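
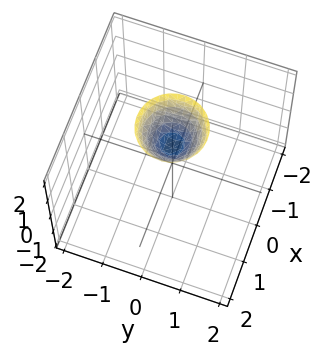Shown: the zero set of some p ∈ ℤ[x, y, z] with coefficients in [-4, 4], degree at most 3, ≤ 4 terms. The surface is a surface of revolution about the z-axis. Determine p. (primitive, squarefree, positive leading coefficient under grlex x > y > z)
3*x^2 + 3*y^2 - 2*z + 2

1. Degree: the shape is more complex than any degree-1 surface, so deg p = 2.
2. Symmetries: the z-axis is an axis of rotation, so x and y enter only as x² + y².
3. Checking where it meets the axes: a circular section at z = 2 has radius between 0 and 1; it crosses the z-axis at the gridline z = 1; it misses every integer gridline on the x-axis.
4. Assembling these constraints gives the stated polynomial.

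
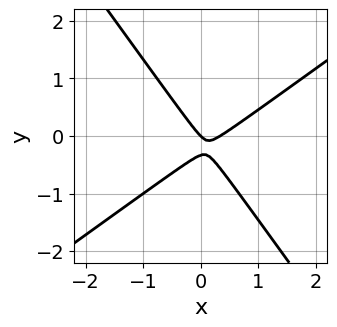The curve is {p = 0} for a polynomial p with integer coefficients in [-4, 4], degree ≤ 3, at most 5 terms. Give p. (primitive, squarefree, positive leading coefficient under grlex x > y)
3*x^2 - 2*x*y - 3*y^2 - x - y

First, deg p = 2.
Then, against the integer gridlines: one x-axis crossing is at x = 0; it meets the y-axis at y = 0 (among the integer gridlines).
Finally, assembling these constraints gives the stated polynomial.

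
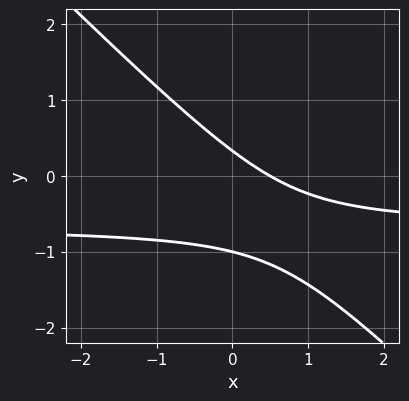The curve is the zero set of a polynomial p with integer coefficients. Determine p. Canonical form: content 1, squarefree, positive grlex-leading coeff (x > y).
First, the degree is 2 — a generic line meets the curve in up to 2 points.
Then, against the integer gridlines: it meets the y-axis at y = -1 (among the integer gridlines).
Finally, solving for integer coefficients yields p as stated.

3*x*y + 3*y^2 + 2*x + 2*y - 1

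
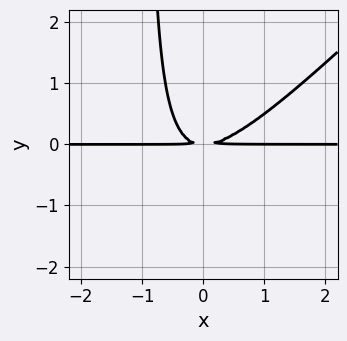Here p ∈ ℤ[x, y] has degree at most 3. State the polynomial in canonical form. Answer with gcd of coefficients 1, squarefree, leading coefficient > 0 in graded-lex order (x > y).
x^2*y - x*y^2 - y^2

First, the degree is 3 — a generic line meets the curve in up to 3 points.
Then, from the axis intercepts and sections: every point of the x-axis in the box is on the curve.
Finally, together with the visible shape, these determine p as stated.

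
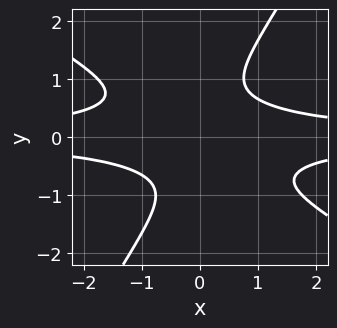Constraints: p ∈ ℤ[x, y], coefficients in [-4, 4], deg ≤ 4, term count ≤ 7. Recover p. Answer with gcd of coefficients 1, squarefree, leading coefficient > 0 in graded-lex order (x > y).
3*x^2*y^2 + 3*x*y^3 - 3*y^4 + y^2 - 2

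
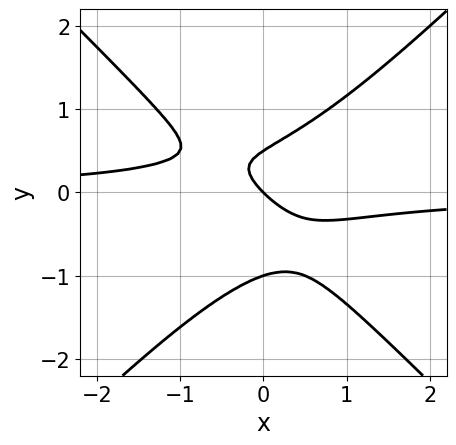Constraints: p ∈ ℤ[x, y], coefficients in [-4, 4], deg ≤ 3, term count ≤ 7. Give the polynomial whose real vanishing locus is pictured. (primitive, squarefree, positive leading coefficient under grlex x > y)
2*x^2*y - 2*y^3 - y^2 + x + y

1. Degree: no degree-2 curve has this shape, so deg p = 3.
2. From the axis intercepts and sections: it meets the x-axis at x = 0 (among the integer gridlines); the y-axis gridline crossings are at y ∈ {-1, 0}.
3. Assembling these constraints gives the stated polynomial.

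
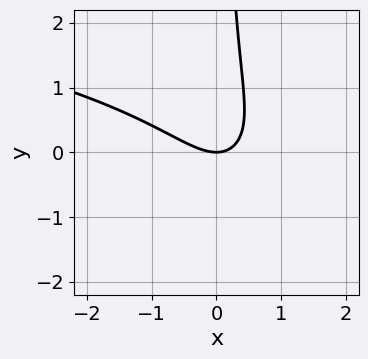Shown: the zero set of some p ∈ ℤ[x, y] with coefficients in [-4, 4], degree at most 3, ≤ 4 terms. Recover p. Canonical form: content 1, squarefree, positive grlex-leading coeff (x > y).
Degree: a generic line meets the curve in up to 3 points, so deg p = 3.
From the axis intercepts and sections: it meets the y-axis at y = 0 (among the integer gridlines); it crosses the x-axis at the gridline x = 0.
Solving for integer coefficients yields p as stated.

x*y^2 + x^2 + x*y - y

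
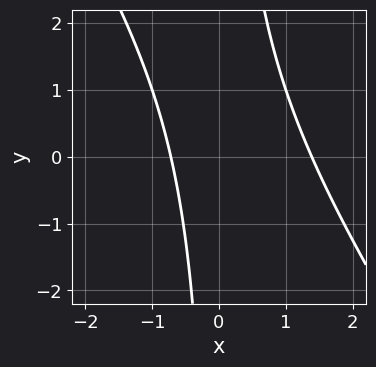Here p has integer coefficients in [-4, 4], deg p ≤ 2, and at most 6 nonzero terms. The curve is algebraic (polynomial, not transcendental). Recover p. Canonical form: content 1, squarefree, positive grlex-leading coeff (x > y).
3*x^2 + 2*x*y - 2*x - 3

First, degree: a generic line meets the curve in up to 2 points, so deg p = 2.
Next, checking where it meets the axes: the curve avoids every integer y-axis point in the box.
Finally, putting this together gives p.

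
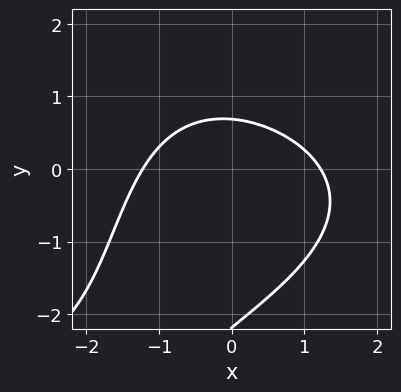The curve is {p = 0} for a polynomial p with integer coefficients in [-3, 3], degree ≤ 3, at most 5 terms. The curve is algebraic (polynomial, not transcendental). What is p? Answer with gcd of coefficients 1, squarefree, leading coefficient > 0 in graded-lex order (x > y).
1. deg p = 3.
2. Matching integer coefficients to the picture gives p.

x*y^2 + 2*x^2 + 2*y^2 + 3*y - 3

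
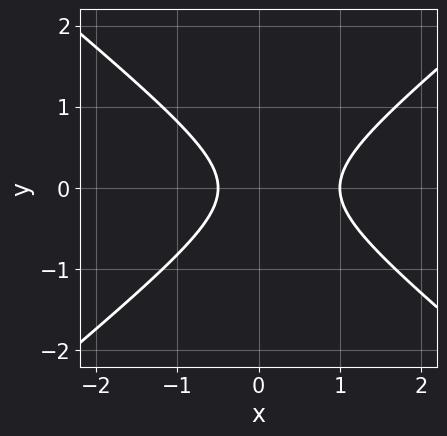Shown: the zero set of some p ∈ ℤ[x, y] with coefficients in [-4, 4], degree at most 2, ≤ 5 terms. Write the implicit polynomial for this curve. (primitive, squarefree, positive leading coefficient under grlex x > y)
2*x^2 - 3*y^2 - x - 1

First, deg p = 2. The shape is more complex than any degree-1 curve.
Then, symmetries: mirror symmetry y ↦ −y ⇒ only even powers of y.
Next, checking where it meets the axes: it crosses the x-axis at the gridline x = 1; it misses every integer gridline on the y-axis.
Finally, assembling these constraints gives the stated polynomial.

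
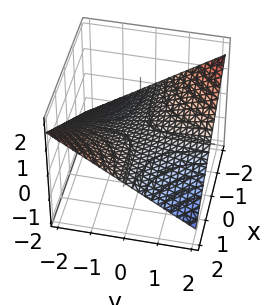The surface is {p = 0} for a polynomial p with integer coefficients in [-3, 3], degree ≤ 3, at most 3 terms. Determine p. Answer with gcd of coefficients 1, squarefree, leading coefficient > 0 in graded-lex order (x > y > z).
x*y + 3*z

The degree is 2 — a saddle surface; a quadric.
From the visible intercepts: the visible x-axis segment lies entirely on the surface; the visible y-axis segment lies entirely on the surface; it meets the z-axis at z = 0 (among the integer gridlines).
Solving for integer coefficients yields p as stated.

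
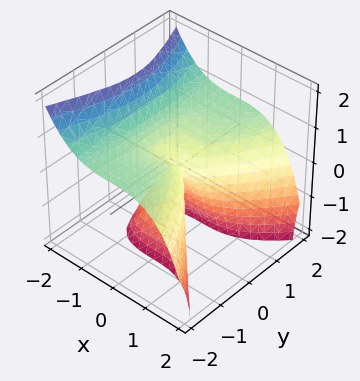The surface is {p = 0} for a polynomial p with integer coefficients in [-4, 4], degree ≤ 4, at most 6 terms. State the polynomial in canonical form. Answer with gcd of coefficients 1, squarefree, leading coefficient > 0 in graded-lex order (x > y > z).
2*x^3 + 2*y^2*z - 2*y^2 + z^2

First, deg p = 3. The shape is more complex than any degree-2 surface.
Next, observable constraints: one z-axis crossing is at z = 0; it crosses the y-axis at the gridline y = 0.
Finally, matching integer coefficients to the picture gives p.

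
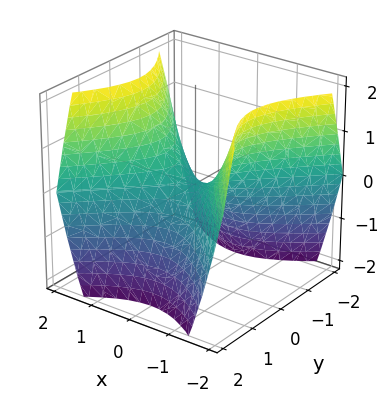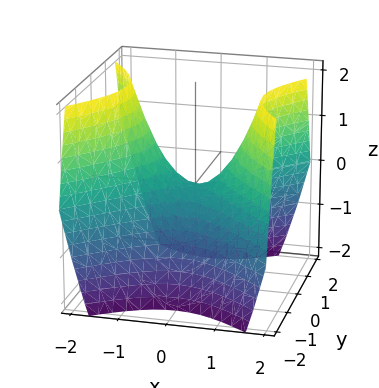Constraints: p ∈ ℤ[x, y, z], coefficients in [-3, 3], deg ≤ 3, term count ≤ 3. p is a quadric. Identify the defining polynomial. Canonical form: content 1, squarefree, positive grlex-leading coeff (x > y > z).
x^2 - y^2 - z

1. Degree: a hyperbolic paraboloid; a quadric, so deg p = 2.
2. Symmetries: mirror symmetry x ↦ −x ⇒ only even powers of x; the y ↦ −y reflection is a symmetry, so y appears only in even powers.
3. From the axis intercepts and sections: it crosses the y-axis at the gridline y = 0; it meets the x-axis at x = 0 (among the integer gridlines).
4. These observations pin down the coefficients.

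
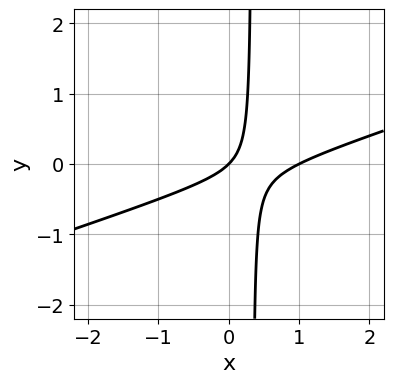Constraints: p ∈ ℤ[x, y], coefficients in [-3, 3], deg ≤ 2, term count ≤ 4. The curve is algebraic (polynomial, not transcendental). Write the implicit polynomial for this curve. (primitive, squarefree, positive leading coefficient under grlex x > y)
1. deg p = 2.
2. From the axis intercepts and sections: the x-axis gridline crossings are at x ∈ {0, 1}; it crosses the y-axis at the gridline y = 0.
3. Fitting integer coefficients to these (and the overall shape) gives p.

x^2 - 3*x*y - x + y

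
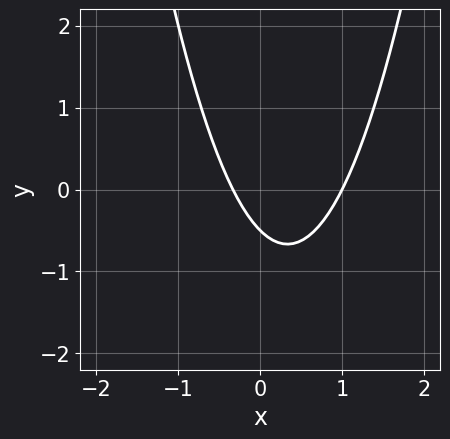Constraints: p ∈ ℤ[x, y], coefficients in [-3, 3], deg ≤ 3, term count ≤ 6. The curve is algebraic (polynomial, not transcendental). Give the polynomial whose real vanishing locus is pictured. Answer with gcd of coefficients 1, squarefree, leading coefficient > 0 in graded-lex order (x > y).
First, degree: the shape is more complex than any degree-1 curve, so deg p = 2.
Next, against the integer gridlines: it meets the x-axis at x = 1 (among the integer gridlines).
Finally, these observations pin down the coefficients.

3*x^2 - 2*x - 2*y - 1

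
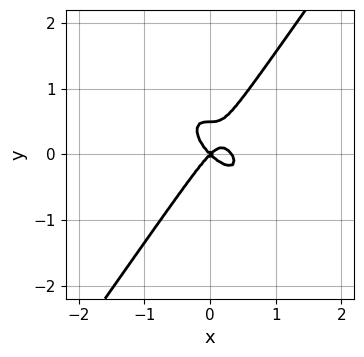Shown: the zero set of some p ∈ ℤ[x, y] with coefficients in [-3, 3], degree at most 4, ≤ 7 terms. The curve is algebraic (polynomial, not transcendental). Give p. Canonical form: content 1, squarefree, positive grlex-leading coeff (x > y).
3*x^3 + 2*x^2*y - 2*y^3 - x^2 + y^2

1. deg p = 3. A generic line meets the curve in up to 3 points.
2. From the axis intercepts and sections: it crosses the y-axis at the gridline y = 0; it crosses the x-axis at the gridline x = 0.
3. Assembling these constraints gives the stated polynomial.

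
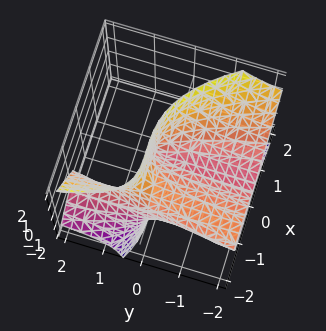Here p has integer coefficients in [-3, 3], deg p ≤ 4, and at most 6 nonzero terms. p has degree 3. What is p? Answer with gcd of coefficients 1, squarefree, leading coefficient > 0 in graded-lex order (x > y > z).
2*x^3 + 2*x*y*z + 3*y*z^2 + 3*x^2 - z^2

1. The degree is 3 — no degree-2 surface has this shape.
2. From the axis intercepts and sections: it crosses the x-axis at the gridline x = 0; it meets the z-axis at z = 0 (among the integer gridlines); the visible y-axis segment lies entirely on the surface.
3. Matching integer coefficients to the picture gives p.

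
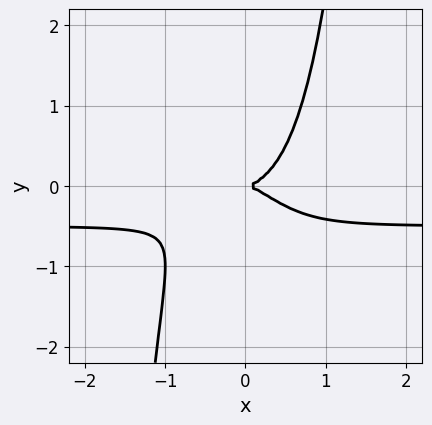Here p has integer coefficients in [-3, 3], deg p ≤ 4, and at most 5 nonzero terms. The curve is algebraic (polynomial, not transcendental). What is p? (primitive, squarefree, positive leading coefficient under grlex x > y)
2*x^3*y + x^3 - y^2

1. deg p = 4. The shape is more complex than any degree-3 curve.
2. Against the integer gridlines: one y-axis crossing is at y = 0; it crosses the x-axis at the gridline x = 0.
3. Putting this together gives p.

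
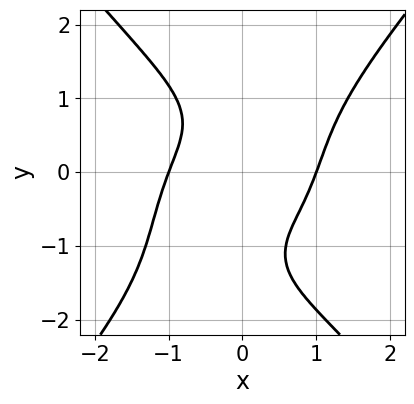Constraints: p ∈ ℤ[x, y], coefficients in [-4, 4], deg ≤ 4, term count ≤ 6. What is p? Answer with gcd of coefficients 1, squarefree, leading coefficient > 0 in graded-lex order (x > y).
2*x^4 - y^4 - y^3 - 3*x*y - 2

deg p = 4. A generic line meets the curve in up to 4 points.
Reading off the gridlines: the curve avoids every integer y-axis point in the box; the x-axis gridline crossings are at x ∈ {-1, 1}.
Matching integer coefficients to the picture gives p.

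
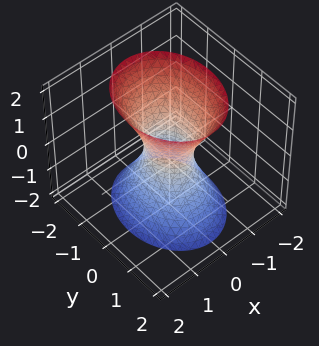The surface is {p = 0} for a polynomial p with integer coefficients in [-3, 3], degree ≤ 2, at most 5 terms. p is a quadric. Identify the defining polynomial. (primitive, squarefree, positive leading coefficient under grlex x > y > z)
(a) deg p = 2.
(b) Symmetries: it's symmetric under z → −z, forcing even powers of z; it's symmetric under x → −x, forcing even powers of x; the y ↦ −y reflection is a symmetry, so y appears only in even powers.
(c) Reading off the gridlines: it misses every integer gridline on the z-axis.
(d) Assembling these constraints gives the stated polynomial.

3*x^2 + 2*y^2 - z^2 - 1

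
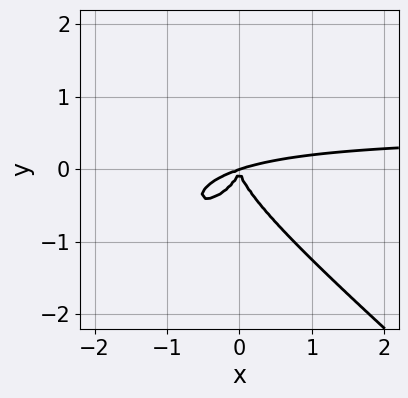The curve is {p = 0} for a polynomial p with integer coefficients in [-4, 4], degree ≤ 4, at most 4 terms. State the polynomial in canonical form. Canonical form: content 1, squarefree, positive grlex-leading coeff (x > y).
2*x^3*y + 3*y^4 - x^3 + 3*x^2*y

Degree: the shape is more complex than any degree-3 curve, so deg p = 4.
Checking where it meets the axes: it crosses the x-axis at the gridline x = 0; it meets the y-axis at y = 0 (among the integer gridlines).
These observations pin down the coefficients.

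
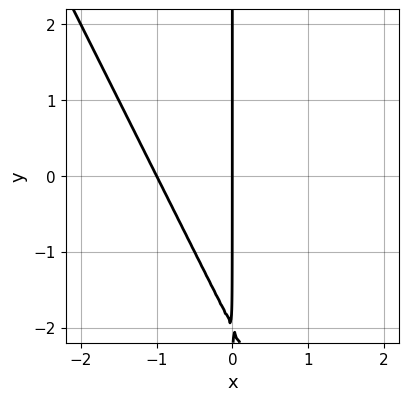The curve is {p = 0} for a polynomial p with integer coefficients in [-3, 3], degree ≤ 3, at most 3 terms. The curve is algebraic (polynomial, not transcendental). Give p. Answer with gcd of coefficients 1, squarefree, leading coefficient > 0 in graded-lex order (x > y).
2*x^2 + x*y + 2*x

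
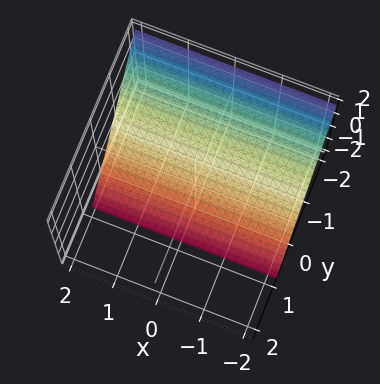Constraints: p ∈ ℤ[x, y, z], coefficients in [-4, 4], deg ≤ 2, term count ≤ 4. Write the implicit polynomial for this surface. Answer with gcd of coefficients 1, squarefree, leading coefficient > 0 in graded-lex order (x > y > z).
3*y + 2*z + 2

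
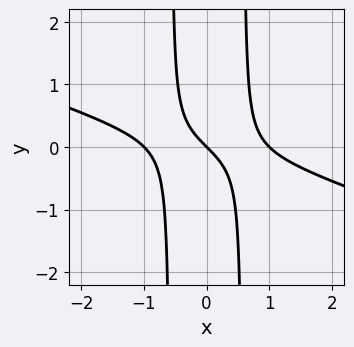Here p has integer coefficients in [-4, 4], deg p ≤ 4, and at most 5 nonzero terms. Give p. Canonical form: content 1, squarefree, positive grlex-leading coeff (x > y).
1. deg p = 3. The shape is more complex than any degree-2 curve.
2. From the axis intercepts and sections: the x-axis gridline crossings are at x ∈ {-1, 0, 1}; one y-axis crossing is at y = 0.
3. The integer polynomial consistent with all of this is the stated p.

x^3 + 3*x^2*y - x - y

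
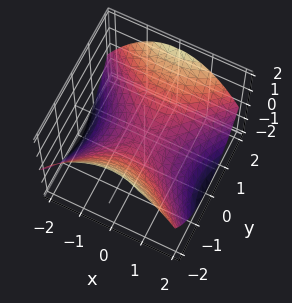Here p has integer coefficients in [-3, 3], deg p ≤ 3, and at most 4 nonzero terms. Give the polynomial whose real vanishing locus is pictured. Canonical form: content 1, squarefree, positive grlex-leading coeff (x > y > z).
x^2 - y^2 + 2*z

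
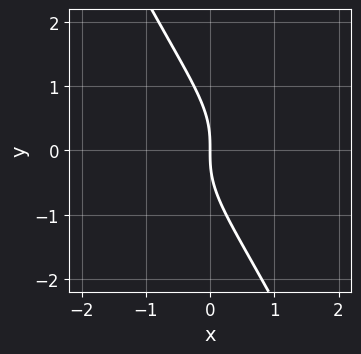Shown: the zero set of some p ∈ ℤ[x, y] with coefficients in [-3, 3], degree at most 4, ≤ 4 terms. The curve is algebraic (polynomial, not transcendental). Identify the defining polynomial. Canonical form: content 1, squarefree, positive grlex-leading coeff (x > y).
Degree: no degree-2 curve has this shape, so deg p = 3.
Against the integer gridlines: it meets the y-axis at y = 0 (among the integer gridlines); it crosses the x-axis at the gridline x = 0.
Assembling these constraints gives the stated polynomial.

2*x*y^2 + y^3 + 2*x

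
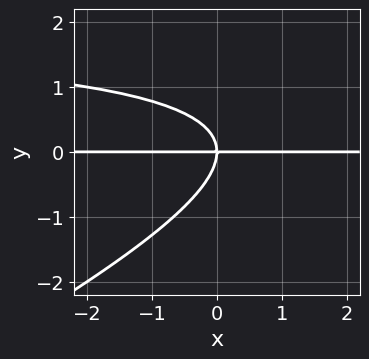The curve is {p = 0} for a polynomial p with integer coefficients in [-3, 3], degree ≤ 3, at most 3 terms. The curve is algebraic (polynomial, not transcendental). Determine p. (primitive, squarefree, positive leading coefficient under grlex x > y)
x*y^2 - 2*y^3 - 2*x*y

(a) Degree: the shape is more complex than any degree-2 curve, so deg p = 3.
(b) From the axis intercepts and sections: it crosses the y-axis at the gridline y = 0; every point of the x-axis in the box is on the curve.
(c) Assembling these constraints gives the stated polynomial.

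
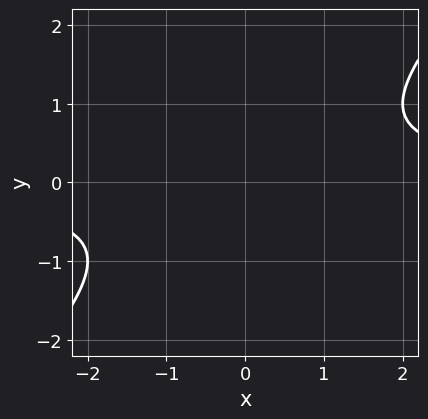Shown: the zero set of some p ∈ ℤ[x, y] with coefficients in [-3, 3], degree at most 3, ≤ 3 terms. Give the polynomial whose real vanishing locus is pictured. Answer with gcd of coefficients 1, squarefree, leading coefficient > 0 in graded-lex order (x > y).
The degree is 2 — no degree-1 curve has this shape.
Against the integer gridlines: the curve avoids every integer x-axis point in the box; the curve avoids every integer y-axis point in the box.
Putting this together gives p.

x*y - y^2 - 1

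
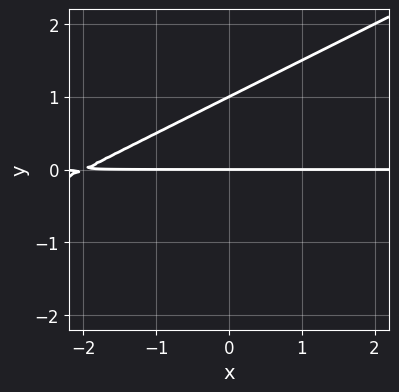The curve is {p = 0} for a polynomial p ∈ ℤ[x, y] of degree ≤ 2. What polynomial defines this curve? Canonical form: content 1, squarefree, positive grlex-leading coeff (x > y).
First, the degree is 2 — no degree-1 curve has this shape.
Then, checking where it meets the axes: the visible x-axis segment lies entirely on the curve; the y-axis gridline crossings are at y ∈ {0, 1}.
Finally, fitting integer coefficients to these (and the overall shape) gives p.

x*y - 2*y^2 + 2*y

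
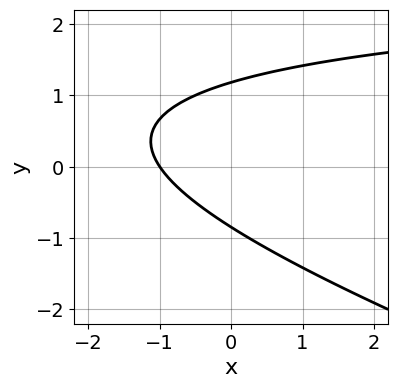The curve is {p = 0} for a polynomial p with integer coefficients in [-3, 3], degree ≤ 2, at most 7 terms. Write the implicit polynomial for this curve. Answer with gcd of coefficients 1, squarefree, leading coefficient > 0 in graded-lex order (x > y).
(a) deg p = 2. A generic line meets the curve in up to 2 points.
(b) Reading off the gridlines: it crosses the x-axis at the gridline x = -1.
(c) Solving for integer coefficients yields p as stated.

x*y + 3*y^2 - 3*x - y - 3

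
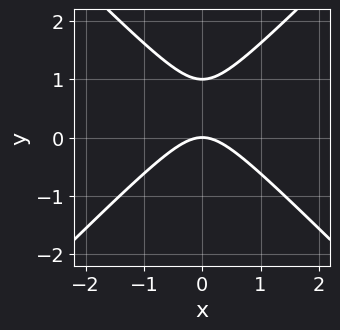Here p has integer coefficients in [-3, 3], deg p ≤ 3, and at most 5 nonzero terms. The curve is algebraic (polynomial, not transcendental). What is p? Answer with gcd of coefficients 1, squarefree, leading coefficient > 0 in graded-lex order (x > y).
x^2 - y^2 + y

(a) deg p = 2. A generic line meets the curve in up to 2 points.
(b) Symmetries: the x ↦ −x reflection is a symmetry, so x appears only in even powers.
(c) Reading off the gridlines: one x-axis crossing is at x = 0; the y-axis gridline crossings are at y ∈ {0, 1}.
(d) Solving for integer coefficients yields p as stated.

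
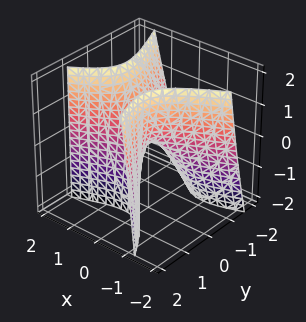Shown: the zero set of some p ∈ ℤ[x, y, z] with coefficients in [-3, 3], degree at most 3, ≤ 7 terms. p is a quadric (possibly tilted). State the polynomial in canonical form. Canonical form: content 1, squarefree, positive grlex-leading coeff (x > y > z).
2*x^2 - 3*x*y - 2*y^2 + y*z - z

deg p = 2.
Against the integer gridlines: it crosses the y-axis at the gridline y = 0; it meets the x-axis at x = 0 (among the integer gridlines); it meets the z-axis at z = 0 (among the integer gridlines).
Matching integer coefficients to the picture gives p.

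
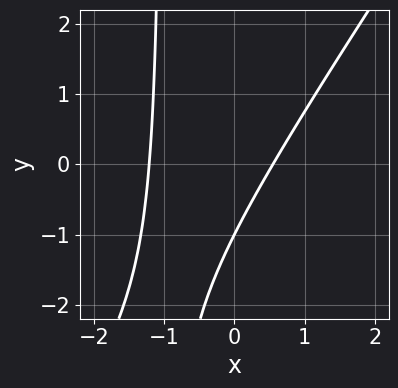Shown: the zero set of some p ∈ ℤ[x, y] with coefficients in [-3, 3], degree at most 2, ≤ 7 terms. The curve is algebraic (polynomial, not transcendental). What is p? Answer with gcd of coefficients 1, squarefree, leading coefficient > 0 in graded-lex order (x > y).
1. deg p = 2. A generic line meets the curve in up to 2 points.
2. From the visible intercepts: it meets the y-axis at y = -1 (among the integer gridlines).
3. Matching integer coefficients to the picture gives p.

3*x^2 - 2*x*y + 2*x - 2*y - 2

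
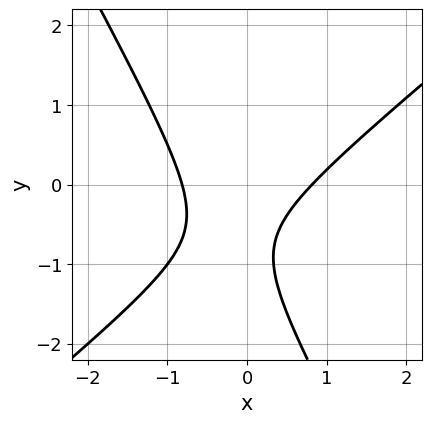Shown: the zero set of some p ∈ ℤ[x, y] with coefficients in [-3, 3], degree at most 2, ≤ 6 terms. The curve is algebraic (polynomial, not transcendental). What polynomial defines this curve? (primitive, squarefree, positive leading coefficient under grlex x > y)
3*x^2 - 2*x*y - 2*y^2 - 3*y - 2

The degree is 2 — the shape is more complex than any degree-1 curve.
Reading off the gridlines: it misses every integer gridline on the y-axis.
Fitting integer coefficients to these (and the overall shape) gives p.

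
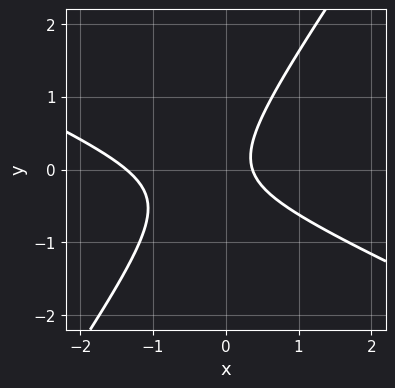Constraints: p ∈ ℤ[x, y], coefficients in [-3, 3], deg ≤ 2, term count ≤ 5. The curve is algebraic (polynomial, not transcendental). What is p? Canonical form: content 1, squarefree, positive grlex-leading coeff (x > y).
2*x^2 + 3*x*y - 3*y^2 + 2*x - 1

(a) Degree: the shape is more complex than any degree-1 curve, so deg p = 2.
(b) Against the integer gridlines: it misses every integer gridline on the y-axis.
(c) Assembling these constraints gives the stated polynomial.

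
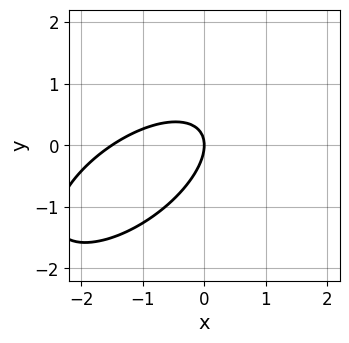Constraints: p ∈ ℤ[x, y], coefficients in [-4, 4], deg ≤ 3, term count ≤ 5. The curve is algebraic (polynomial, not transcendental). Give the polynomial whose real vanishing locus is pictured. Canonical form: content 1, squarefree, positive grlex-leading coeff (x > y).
2*x^2 - 3*x*y + 3*y^2 + 3*x

First, deg p = 2. A generic line meets the curve in up to 2 points.
Next, observable constraints: it meets the y-axis at y = 0 (among the integer gridlines); it meets the x-axis at x = 0 (among the integer gridlines).
Finally, fitting integer coefficients to these (and the overall shape) gives p.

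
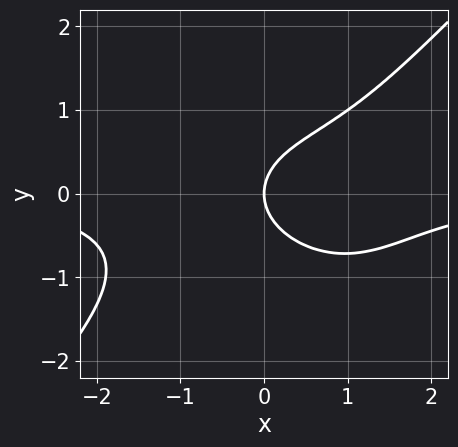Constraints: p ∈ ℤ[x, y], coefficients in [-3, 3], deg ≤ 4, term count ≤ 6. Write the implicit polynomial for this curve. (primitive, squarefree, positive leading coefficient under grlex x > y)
x^3*y - y^4 - 2*y^2 + 2*x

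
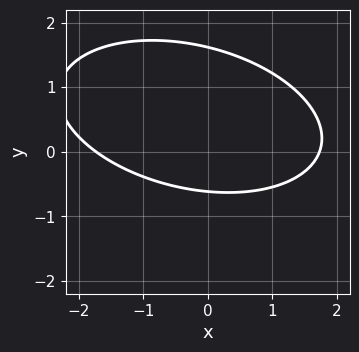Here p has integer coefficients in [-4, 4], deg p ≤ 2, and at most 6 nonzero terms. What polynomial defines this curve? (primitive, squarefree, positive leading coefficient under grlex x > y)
x^2 + x*y + 3*y^2 - 3*y - 3

(a) deg p = 2.
(b) The integer polynomial consistent with all of this is the stated p.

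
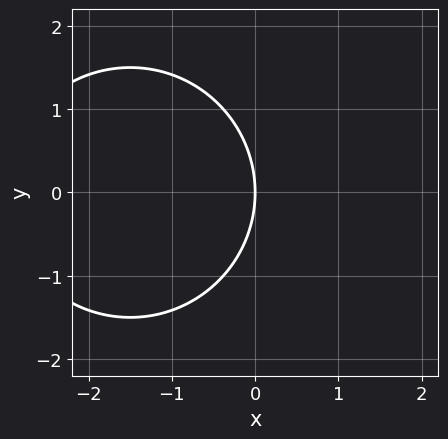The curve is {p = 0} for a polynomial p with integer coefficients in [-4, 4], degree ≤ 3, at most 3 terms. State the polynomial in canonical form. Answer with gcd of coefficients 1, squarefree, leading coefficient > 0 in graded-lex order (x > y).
x^2 + y^2 + 3*x

(a) Degree: no degree-1 curve has this shape, so deg p = 2.
(b) Symmetries: it's symmetric under y → −y, forcing even powers of y.
(c) From the axis intercepts and sections: one x-axis crossing is at x = 0; it meets the y-axis at y = 0 (among the integer gridlines).
(d) The integer polynomial consistent with all of this is the stated p.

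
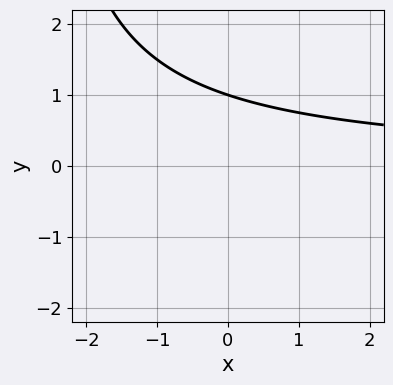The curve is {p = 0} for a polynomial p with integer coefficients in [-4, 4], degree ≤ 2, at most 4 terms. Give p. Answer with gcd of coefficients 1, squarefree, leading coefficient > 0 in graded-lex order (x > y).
deg p = 2. No degree-1 curve has this shape.
From the axis intercepts and sections: the curve avoids every integer x-axis point in the box; it crosses the y-axis at the gridline y = 1.
Putting this together gives p.

x*y + 3*y - 3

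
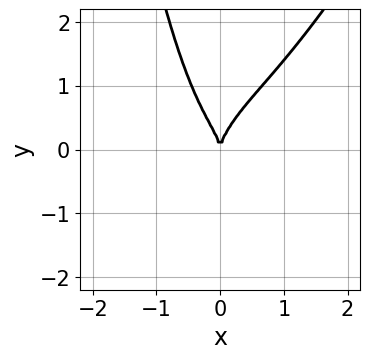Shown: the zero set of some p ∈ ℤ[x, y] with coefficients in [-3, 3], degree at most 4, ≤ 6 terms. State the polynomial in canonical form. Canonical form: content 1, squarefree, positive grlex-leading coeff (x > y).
1. Degree: a generic line meets the curve in up to 4 points, so deg p = 4.
2. Observable constraints: it meets the x-axis at x = 0 (among the integer gridlines); it crosses the y-axis at the gridline y = 0.
3. Assembling these constraints gives the stated polynomial.

3*x^4 - 3*x^3*y + x^2*y^2 - y^3 + 2*x^2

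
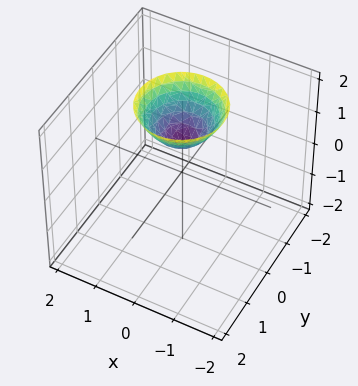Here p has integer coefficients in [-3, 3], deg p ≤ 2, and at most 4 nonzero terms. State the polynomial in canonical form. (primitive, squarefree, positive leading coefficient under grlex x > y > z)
(a) Degree: the shape is more complex than any degree-1 surface, so deg p = 2.
(b) Symmetries: the surface is invariant under rotation about z: p = q(x² + y², z).
(c) From the axis intercepts and sections: a circular section at z = 2 has radius exactly 1; no y-intercept at any integer in the box.
(d) These observations pin down the coefficients. Check: (0, 0, 1) on the z-axis lies on the surface, and p(0, 0, 1) = 0. ✓

x^2 + y^2 - z + 1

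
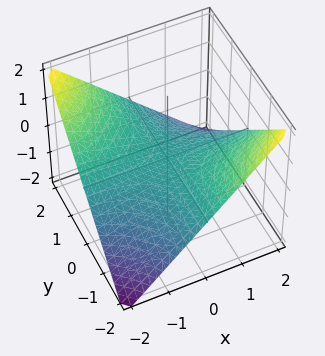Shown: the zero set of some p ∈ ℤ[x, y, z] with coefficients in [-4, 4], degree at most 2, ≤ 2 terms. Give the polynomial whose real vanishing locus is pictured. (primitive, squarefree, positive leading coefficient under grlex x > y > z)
x*y + 2*z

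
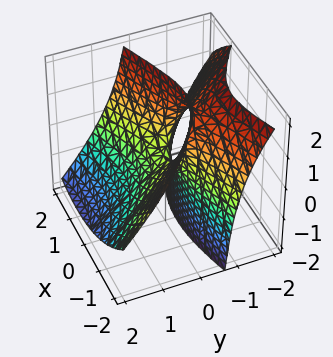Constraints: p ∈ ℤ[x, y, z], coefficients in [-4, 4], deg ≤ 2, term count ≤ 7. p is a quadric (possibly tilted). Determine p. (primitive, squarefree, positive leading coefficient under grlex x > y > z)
x^2 - x*y - 3*y^2 - 3*y*z - z

First, deg p = 2.
Then, observable constraints: it crosses the y-axis at the gridline y = 0; it crosses the z-axis at the gridline z = 0; it crosses the x-axis at the gridline x = 0.
Finally, assembling these constraints gives the stated polynomial.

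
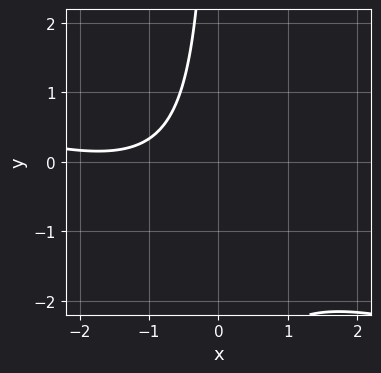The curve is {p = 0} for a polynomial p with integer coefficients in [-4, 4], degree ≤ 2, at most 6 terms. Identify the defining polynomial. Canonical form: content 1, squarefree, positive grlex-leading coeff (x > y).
x^2 + 3*x*y + 3*x + 3

1. deg p = 2. The shape is more complex than any degree-1 curve.
2. From the visible intercepts: no x-intercept at any integer in the box; it misses every integer gridline on the y-axis.
3. Together with the visible shape, these determine p as stated.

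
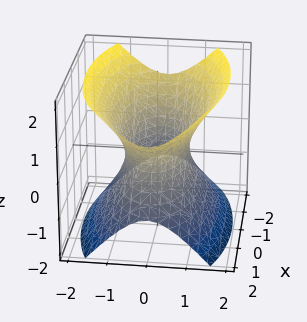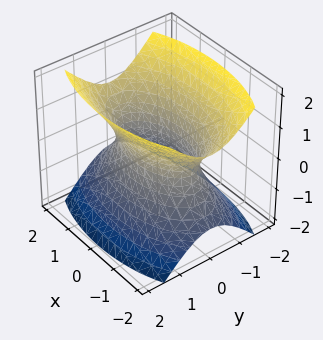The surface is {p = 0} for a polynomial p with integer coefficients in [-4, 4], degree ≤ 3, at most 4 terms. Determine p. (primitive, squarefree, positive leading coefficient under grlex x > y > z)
(a) The degree is 2 — one connected sheet with a waist; a quadric.
(b) Symmetries: the x ↦ −x reflection is a symmetry, so x appears only in even powers; it's symmetric under z → −z, forcing even powers of z; the y ↦ −y reflection is a symmetry, so y appears only in even powers.
(c) Against the integer gridlines: the surface avoids every integer z-axis point in the box.
(d) The integer polynomial consistent with all of this is the stated p.

x^2 + 3*y^2 - 2*z^2 - 2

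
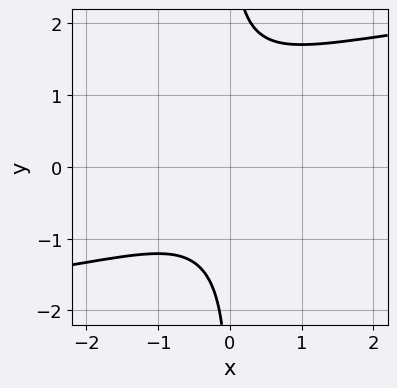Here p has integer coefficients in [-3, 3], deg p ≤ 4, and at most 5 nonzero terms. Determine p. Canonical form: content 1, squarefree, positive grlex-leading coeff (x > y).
First, the degree is 4 — no degree-3 curve has this shape.
Next, reading off the gridlines: the curve avoids every integer x-axis point in the box; no y-intercept at any integer in the box.
Finally, these observations pin down the coefficients.

2*x*y^3 - x*y^2 - 3*x^2 - x - 3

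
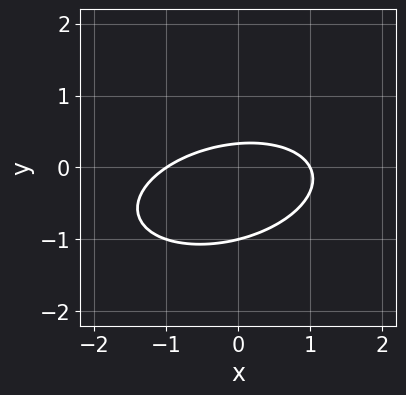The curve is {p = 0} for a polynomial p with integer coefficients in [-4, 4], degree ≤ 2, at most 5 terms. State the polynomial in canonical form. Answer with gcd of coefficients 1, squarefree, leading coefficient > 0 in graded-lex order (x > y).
x^2 - x*y + 3*y^2 + 2*y - 1

1. deg p = 2.
2. Reading off the gridlines: it meets the y-axis at y = -1 (among the integer gridlines); among the integer gridlines, it crosses the x-axis at x ∈ {-1, 1}.
3. Putting this together gives p.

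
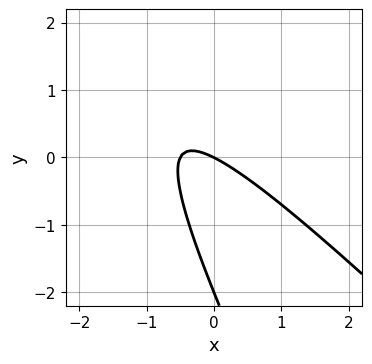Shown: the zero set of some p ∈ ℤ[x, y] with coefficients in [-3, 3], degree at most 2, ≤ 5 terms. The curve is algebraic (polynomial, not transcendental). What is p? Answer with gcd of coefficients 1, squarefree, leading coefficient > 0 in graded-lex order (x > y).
1. The degree is 2 — no degree-1 curve has this shape.
2. From the axis intercepts and sections: it meets the x-axis at x = 0 (among the integer gridlines); the y-axis gridline crossings are at y ∈ {-2, 0}.
3. Assembling these constraints gives the stated polynomial.

2*x^2 + 3*x*y + y^2 + x + 2*y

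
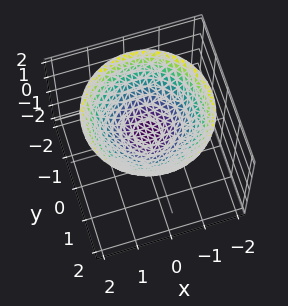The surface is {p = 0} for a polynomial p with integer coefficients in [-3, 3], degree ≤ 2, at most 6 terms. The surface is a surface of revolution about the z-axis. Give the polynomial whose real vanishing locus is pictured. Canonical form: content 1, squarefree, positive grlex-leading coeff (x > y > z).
1. The degree is 2 — no degree-1 surface has this shape.
2. Symmetry: the z-axis is an axis of rotation, so x and y enter only as x² + y².
3. Observable constraints: no y-intercept at any integer in the box; it misses every integer gridline on the x-axis; a circular section at z = 1 has radius exactly 1.
4. Assembling these constraints gives the stated polynomial.

x^2 + y^2 - 2*z + 1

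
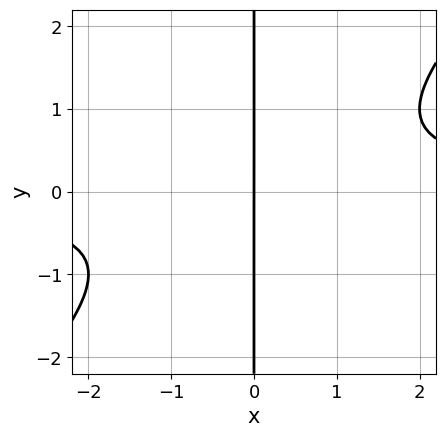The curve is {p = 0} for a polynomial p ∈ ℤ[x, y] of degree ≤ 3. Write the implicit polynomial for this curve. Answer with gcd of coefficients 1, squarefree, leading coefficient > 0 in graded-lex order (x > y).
x^2*y - x*y^2 - x

First, degree: no degree-2 curve has this shape, so deg p = 3.
Then, observable constraints: every point of the y-axis in the box is on the curve; one x-axis crossing is at x = 0.
Finally, solving for integer coefficients yields p as stated.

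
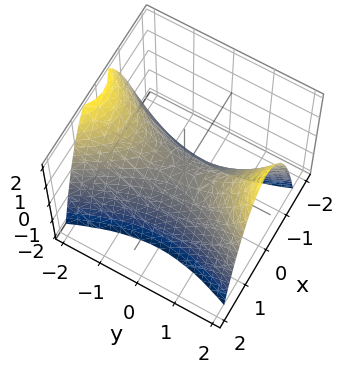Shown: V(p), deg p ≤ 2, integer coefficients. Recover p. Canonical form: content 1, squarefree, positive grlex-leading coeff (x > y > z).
3*x^2 - y^2 + 2*z

1. deg p = 2.
2. Symmetries: the y ↦ −y reflection is a symmetry, so y appears only in even powers; it's symmetric under x → −x, forcing even powers of x.
3. Checking where it meets the axes: it crosses the x-axis at the gridline x = 0; it crosses the y-axis at the gridline y = 0.
4. Fitting integer coefficients to these (and the overall shape) gives p.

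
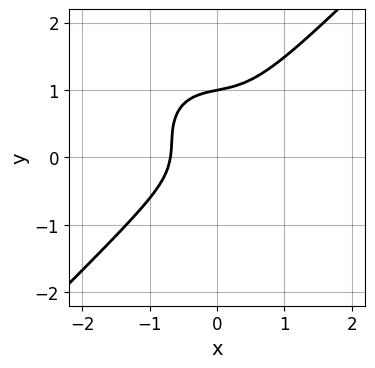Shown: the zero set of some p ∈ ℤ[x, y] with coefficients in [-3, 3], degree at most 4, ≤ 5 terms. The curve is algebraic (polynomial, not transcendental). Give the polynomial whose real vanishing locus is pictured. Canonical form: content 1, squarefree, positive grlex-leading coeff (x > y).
3*x^3 - 3*y^3 + x*y + 2*y^2 + 1

1. The degree is 3 — a generic line meets the curve in up to 3 points.
2. Against the integer gridlines: one y-axis crossing is at y = 1.
3. Fitting integer coefficients to these (and the overall shape) gives p.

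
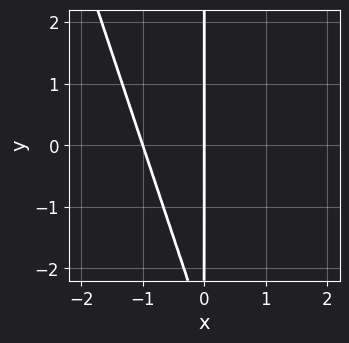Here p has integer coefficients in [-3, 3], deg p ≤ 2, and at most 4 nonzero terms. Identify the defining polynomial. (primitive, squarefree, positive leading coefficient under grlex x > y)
(a) Degree: no degree-1 curve has this shape, so deg p = 2.
(b) Checking where it meets the axes: among the integer gridlines, it crosses the x-axis at x ∈ {-1, 0}; every point of the y-axis in the box is on the curve.
(c) Together with the visible shape, these determine p as stated.

3*x^2 + x*y + 3*x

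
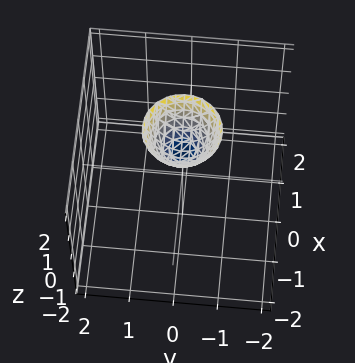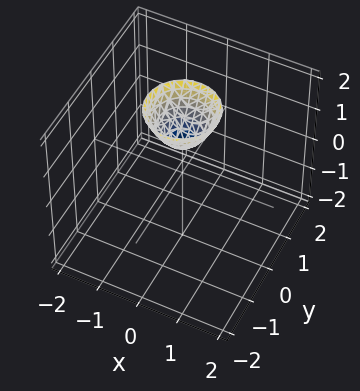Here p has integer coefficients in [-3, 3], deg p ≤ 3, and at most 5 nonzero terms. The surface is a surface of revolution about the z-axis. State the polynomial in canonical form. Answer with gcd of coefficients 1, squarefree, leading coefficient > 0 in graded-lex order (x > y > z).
3*x^2 + 3*y^2 - 2*z + 2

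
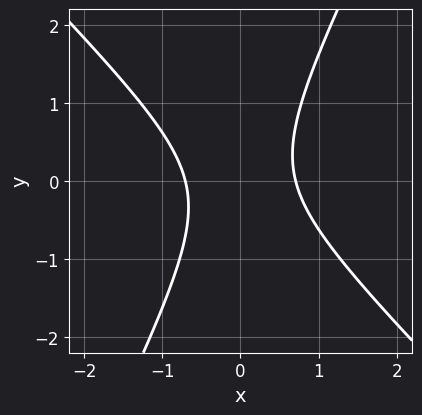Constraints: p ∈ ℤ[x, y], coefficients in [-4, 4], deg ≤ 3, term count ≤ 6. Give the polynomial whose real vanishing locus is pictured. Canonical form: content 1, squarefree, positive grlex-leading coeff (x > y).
1. The degree is 2 — no degree-1 curve has this shape.
2. Observable constraints: no y-intercept at any integer in the box.
3. These observations pin down the coefficients.

2*x^2 + x*y - y^2 - 1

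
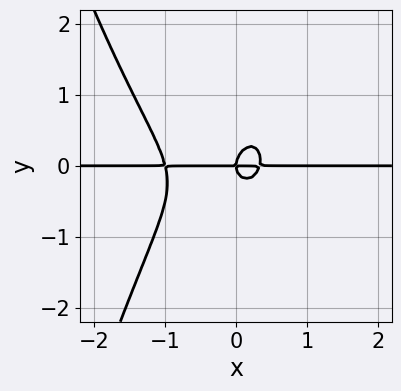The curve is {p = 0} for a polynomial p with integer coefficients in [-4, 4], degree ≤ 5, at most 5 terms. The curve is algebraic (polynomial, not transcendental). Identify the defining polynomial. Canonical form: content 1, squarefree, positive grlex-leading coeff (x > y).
First, the degree is 4 — a generic line meets the curve in up to 4 points.
Then, observable constraints: every point of the x-axis in the box is on the curve; it crosses the y-axis at the gridline y = 0.
Finally, matching integer coefficients to the picture gives p.

3*x^3*y + 2*x^2*y - x*y^2 + 2*y^3 - x*y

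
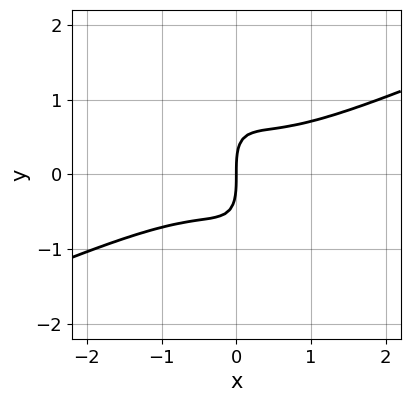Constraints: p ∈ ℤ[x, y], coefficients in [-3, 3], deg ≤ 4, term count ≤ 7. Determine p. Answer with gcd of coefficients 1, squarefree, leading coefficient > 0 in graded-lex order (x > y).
First, degree: a generic line meets the curve in up to 3 points, so deg p = 3.
Then, against the integer gridlines: it crosses the y-axis at the gridline y = 0; it crosses the x-axis at the gridline x = 0.
Finally, putting this together gives p.

2*x^3 - 3*x^2*y - 3*x*y^2 - y^3 + 2*x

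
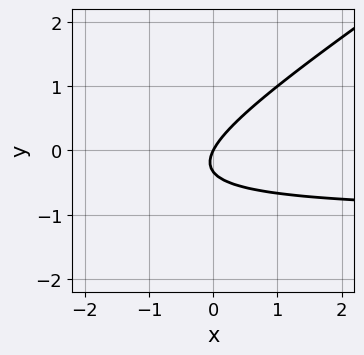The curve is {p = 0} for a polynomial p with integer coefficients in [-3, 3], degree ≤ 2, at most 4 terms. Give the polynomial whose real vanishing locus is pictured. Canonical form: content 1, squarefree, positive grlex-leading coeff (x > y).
2*x*y - 3*y^2 + 2*x - y

(a) Degree: a generic line meets the curve in up to 2 points, so deg p = 2.
(b) From the visible intercepts: one x-axis crossing is at x = 0; it meets the y-axis at y = 0 (among the integer gridlines).
(c) Matching integer coefficients to the picture gives p.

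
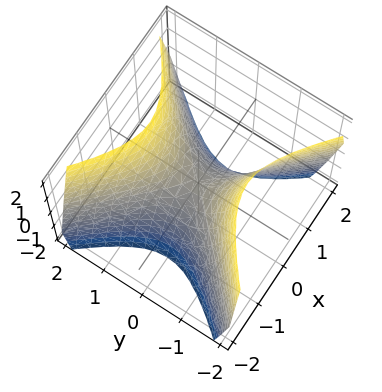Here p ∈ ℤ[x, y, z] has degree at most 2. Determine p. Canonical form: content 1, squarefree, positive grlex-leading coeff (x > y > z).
3*x^2 - 3*y^2 + 2*z

The degree is 2 — a hyperbolic paraboloid; a quadric.
Symmetries: the y ↦ −y reflection is a symmetry, so y appears only in even powers; the x ↦ −x reflection is a symmetry, so x appears only in even powers.
Observable constraints: one z-axis crossing is at z = 0; one y-axis crossing is at y = 0; one x-axis crossing is at x = 0.
Together with the visible shape, these determine p as stated.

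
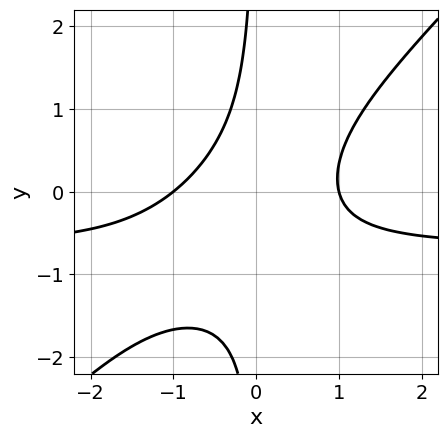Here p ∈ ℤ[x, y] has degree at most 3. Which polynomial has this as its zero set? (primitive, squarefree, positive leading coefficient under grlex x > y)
1. The degree is 3 — the shape is more complex than any degree-2 curve.
2. Checking where it meets the axes: it misses every integer gridline on the y-axis; among the integer gridlines, it crosses the x-axis at x ∈ {-1, 1}.
3. Matching integer coefficients to the picture gives p.

3*x^2*y - 3*x*y^2 + 2*x^2 - 2*x*y - 2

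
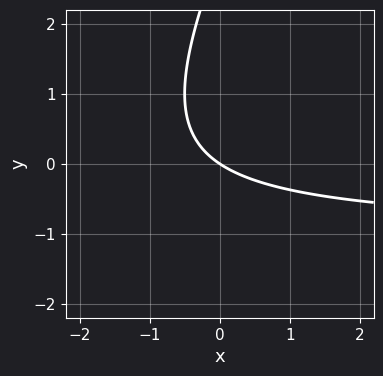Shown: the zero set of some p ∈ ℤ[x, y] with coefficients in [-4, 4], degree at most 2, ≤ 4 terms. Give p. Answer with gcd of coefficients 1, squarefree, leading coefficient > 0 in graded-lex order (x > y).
2*x*y - y^2 + 2*x + 3*y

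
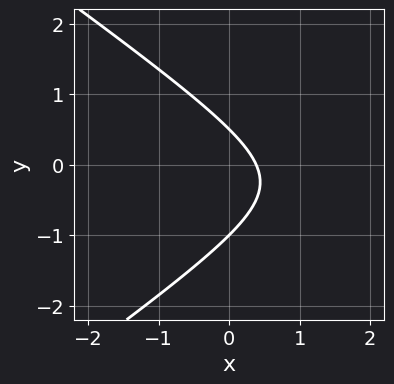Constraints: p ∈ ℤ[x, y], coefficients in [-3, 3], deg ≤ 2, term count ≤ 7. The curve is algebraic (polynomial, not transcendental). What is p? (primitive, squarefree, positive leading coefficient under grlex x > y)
x^2 - 2*y^2 - 3*x - y + 1

(a) The degree is 2 — the shape is more complex than any degree-1 curve.
(b) Observable constraints: one y-axis crossing is at y = -1.
(c) Together with the visible shape, these determine p as stated.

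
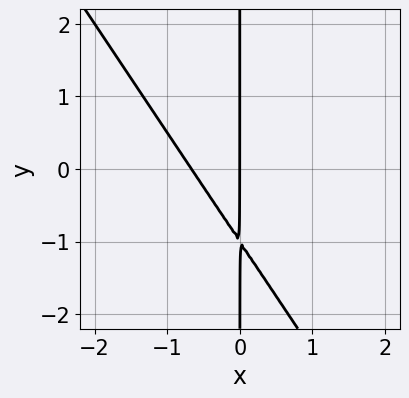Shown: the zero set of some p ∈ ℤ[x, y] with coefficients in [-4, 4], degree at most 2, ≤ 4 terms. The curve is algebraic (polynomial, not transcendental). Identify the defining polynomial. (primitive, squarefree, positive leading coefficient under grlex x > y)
deg p = 2. The shape is more complex than any degree-1 curve.
Against the integer gridlines: the visible y-axis segment lies entirely on the curve; it meets the x-axis at x = 0 (among the integer gridlines).
Putting this together gives p.

3*x^2 + 2*x*y + 2*x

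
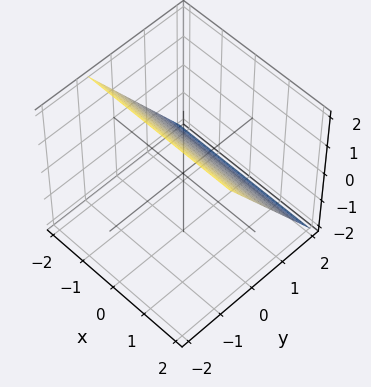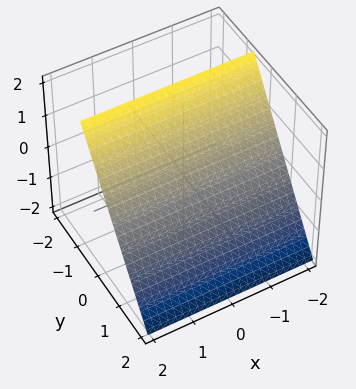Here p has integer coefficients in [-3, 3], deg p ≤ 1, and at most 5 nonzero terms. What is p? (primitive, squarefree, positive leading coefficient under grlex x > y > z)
1. deg p = 1. Every cross-section is a straight line — this is a plane.
2. From the axis intercepts and sections: it crosses the z-axis at the gridline z = 1; no x-intercept at any integer in the box.
3. Fitting integer coefficients to these (and the overall shape) gives p.

3*y + 2*z - 2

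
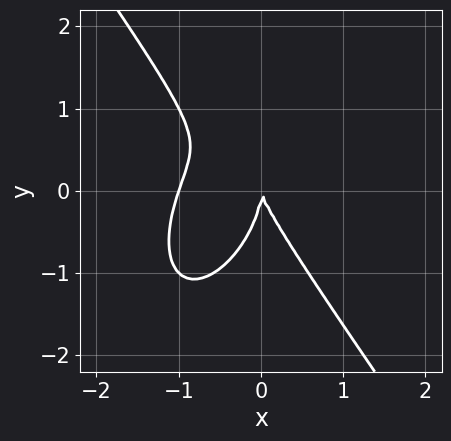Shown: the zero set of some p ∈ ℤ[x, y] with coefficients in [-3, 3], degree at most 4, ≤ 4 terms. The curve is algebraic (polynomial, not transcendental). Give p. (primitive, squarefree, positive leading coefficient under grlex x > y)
1. Degree: no degree-2 curve has this shape, so deg p = 3.
2. Reading off the gridlines: among the integer gridlines, it crosses the x-axis at x ∈ {-1, 0}; it meets the y-axis at y = 0 (among the integer gridlines).
3. The integer polynomial consistent with all of this is the stated p.

3*x^3 + y^3 + 3*x^2 + x*y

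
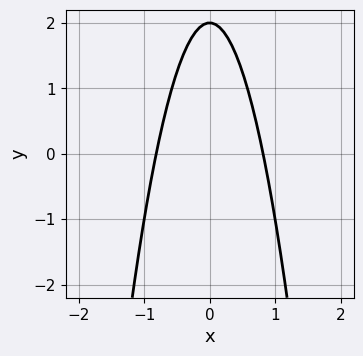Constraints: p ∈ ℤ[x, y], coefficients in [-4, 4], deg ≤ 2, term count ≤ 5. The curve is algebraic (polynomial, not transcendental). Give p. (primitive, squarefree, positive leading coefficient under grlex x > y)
3*x^2 + y - 2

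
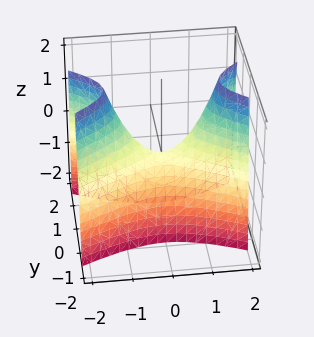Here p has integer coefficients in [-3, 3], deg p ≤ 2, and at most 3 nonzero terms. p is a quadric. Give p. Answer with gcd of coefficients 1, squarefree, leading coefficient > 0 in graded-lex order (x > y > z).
x^2 - 3*y^2 - z

1. Degree: a saddle surface; a quadric, so deg p = 2.
2. Symmetries: the x ↦ −x reflection is a symmetry, so x appears only in even powers; it's symmetric under y → −y, forcing even powers of y.
3. From the visible intercepts: one z-axis crossing is at z = 0; one y-axis crossing is at y = 0; it crosses the x-axis at the gridline x = 0.
4. Putting this together gives p.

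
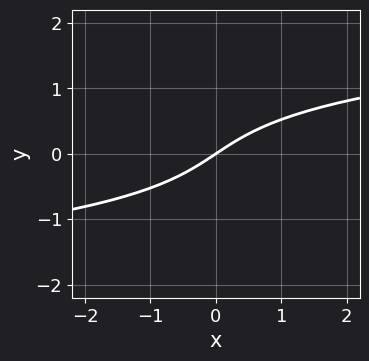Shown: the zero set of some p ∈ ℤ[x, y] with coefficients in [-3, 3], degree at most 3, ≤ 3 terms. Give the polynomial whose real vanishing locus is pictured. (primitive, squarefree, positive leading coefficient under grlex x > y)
Degree: no degree-2 curve has this shape, so deg p = 3.
Against the integer gridlines: one y-axis crossing is at y = 0; one x-axis crossing is at x = 0.
These observations pin down the coefficients.

3*y^3 - 2*x + 3*y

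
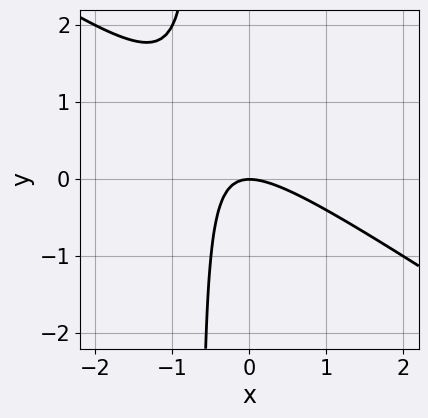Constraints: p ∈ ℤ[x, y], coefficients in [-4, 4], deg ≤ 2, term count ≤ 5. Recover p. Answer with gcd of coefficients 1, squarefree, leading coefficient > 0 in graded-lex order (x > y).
1. deg p = 2. A generic line meets the curve in up to 2 points.
2. Against the integer gridlines: one y-axis crossing is at y = 0; it meets the x-axis at x = 0 (among the integer gridlines).
3. Solving for integer coefficients yields p as stated.

2*x^2 + 3*x*y + 2*y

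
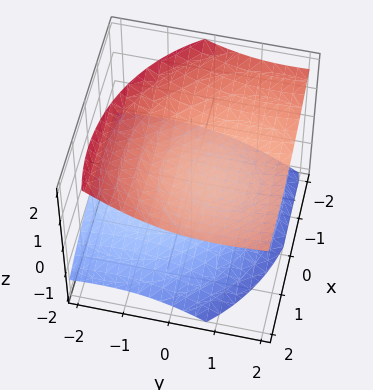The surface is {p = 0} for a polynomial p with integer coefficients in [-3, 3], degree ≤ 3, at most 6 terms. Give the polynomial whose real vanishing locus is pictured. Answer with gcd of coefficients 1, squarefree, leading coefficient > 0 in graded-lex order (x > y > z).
(a) I count 2 distinct pieces. Treating them together as one polynomial.
(b) Degree: a generic line meets the surface in up to 2 points, so deg p = 2.
(c) Observable constraints: the surface avoids every integer y-axis point in the box; no x-intercept at any integer in the box.
(d) Solving for integer coefficients yields p as stated.

x^2 - x*z + y^2 - 2*y*z - 3*z^2 + 2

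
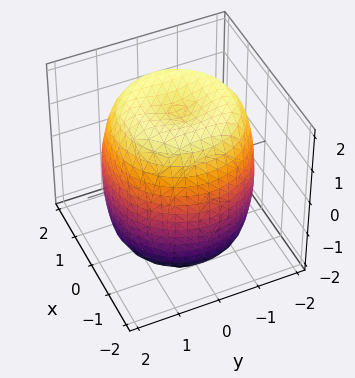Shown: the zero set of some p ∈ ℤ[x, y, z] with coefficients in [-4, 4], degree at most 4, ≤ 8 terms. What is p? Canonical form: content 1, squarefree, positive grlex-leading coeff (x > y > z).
x^4 + 2*x^2*y^2 + y^4 - 2*x^2 - 2*y^2 + z^2 - 3

First, degree: a generic line meets the surface in up to 4 points, so deg p = 4.
Next, by symmetry, the surface is invariant under rotation about z: p = q(x² + y², z).
Then, from the visible intercepts: a circular section at z = 1 has radius between 1 and 2.
Finally, solving for integer coefficients yields p as stated.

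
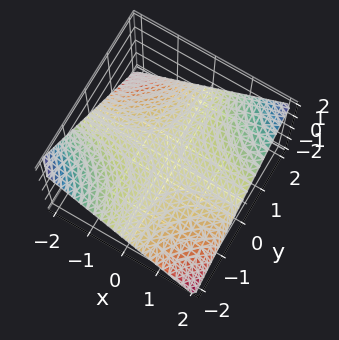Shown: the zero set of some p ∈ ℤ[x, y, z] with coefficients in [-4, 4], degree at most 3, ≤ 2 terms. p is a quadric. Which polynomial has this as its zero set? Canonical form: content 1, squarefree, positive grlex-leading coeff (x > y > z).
x*y - 2*z

Degree: a saddle surface; a quadric, so deg p = 2.
Observable constraints: it crosses the z-axis at the gridline z = 0; the visible y-axis segment lies entirely on the surface.
The integer polynomial consistent with all of this is the stated p.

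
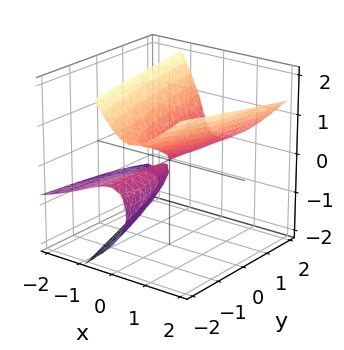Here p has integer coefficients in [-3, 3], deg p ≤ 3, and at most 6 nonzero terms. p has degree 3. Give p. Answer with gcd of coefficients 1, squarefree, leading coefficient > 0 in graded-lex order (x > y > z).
x^2*z - z^3 + 2*x^2 - 3*x*z - y*z

First, the picture has 2 separate pieces.
Then, deg p = 3.
Next, observable constraints: it crosses the z-axis at the gridline z = 0; every point of the y-axis in the box is on the surface; one x-axis crossing is at x = 0.
Finally, solving for integer coefficients yields p as stated.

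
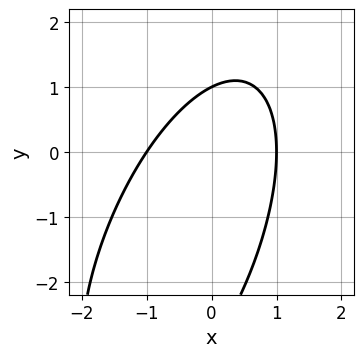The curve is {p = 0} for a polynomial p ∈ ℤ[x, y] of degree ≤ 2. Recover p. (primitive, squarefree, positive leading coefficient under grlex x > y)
Degree: the shape is more complex than any degree-1 curve, so deg p = 2.
Checking where it meets the axes: the x-axis gridline crossings are at x ∈ {-1, 1}; it crosses the y-axis at the gridline y = 1.
Putting this together gives p.

3*x^2 - 2*x*y + y^2 + 2*y - 3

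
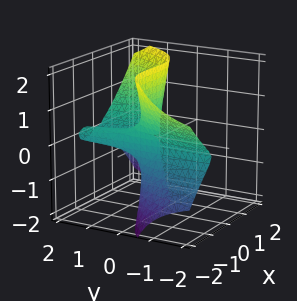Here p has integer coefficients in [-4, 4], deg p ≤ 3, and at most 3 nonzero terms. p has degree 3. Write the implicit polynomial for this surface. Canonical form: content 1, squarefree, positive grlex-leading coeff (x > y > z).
First, degree: no degree-2 surface has this shape, so deg p = 3.
Then, checking where it meets the axes: every point of the z-axis in the box is on the surface; every point of the y-axis in the box is on the surface.
Finally, assembling these constraints gives the stated polynomial.

x^3 - 2*y*z^2 + x^2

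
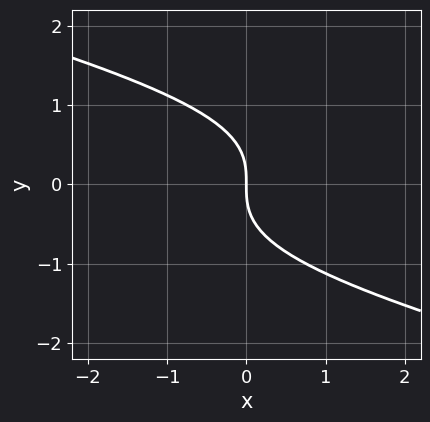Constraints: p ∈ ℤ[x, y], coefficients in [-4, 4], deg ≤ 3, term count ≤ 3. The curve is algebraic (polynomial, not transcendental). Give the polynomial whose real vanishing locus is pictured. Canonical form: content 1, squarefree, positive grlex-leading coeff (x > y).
x*y^2 + 3*y^3 + 3*x

Degree: the shape is more complex than any degree-2 curve, so deg p = 3.
Checking where it meets the axes: one x-axis crossing is at x = 0; it crosses the y-axis at the gridline y = 0.
The integer polynomial consistent with all of this is the stated p.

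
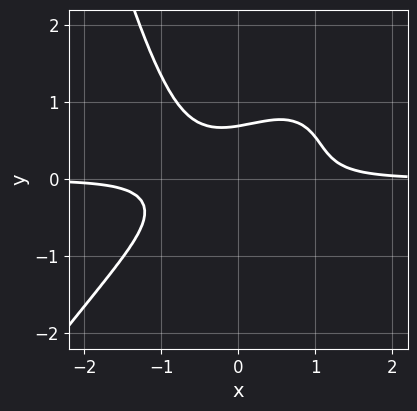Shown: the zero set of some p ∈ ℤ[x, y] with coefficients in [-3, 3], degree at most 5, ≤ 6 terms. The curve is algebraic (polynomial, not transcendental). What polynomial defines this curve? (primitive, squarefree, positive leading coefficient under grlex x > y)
First, degree: the shape is more complex than any degree-3 curve, so deg p = 4.
Next, against the integer gridlines: it misses every integer gridline on the x-axis.
Finally, these observations pin down the coefficients.

3*x^3*y - 2*x^2*y^2 + 3*y^3 - x*y - 1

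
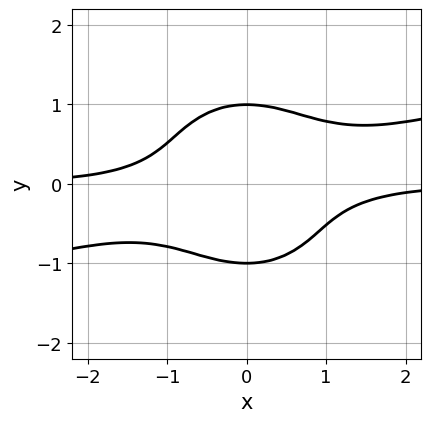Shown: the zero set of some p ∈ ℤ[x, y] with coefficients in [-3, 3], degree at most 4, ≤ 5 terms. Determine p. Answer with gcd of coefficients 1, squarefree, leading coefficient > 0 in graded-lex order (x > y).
x^3*y - 3*x^2*y^2 - 3*y^4 + 2*y^2 + 1

1. The degree is 4 — a generic line meets the curve in up to 4 points.
2. Reading off the gridlines: among the integer gridlines, it crosses the y-axis at y ∈ {-1, 1}; the curve avoids every integer x-axis point in the box.
3. The integer polynomial consistent with all of this is the stated p.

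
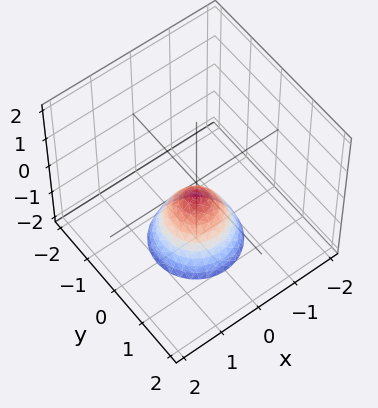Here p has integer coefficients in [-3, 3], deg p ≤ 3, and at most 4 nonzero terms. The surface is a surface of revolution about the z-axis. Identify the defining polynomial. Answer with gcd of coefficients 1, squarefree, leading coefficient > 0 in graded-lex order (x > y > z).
3*x^2 + 3*y^2 + 2*z + 1

The degree is 2 — a generic line meets the surface in up to 2 points.
Symmetries: rotational symmetry about the z-axis ⇒ p depends on x, y only through x² + y².
Observable constraints: the surface avoids every integer y-axis point in the box; it misses every integer gridline on the x-axis; a circular section at z = -1 has radius between 0 and 1.
Solving for integer coefficients yields p as stated.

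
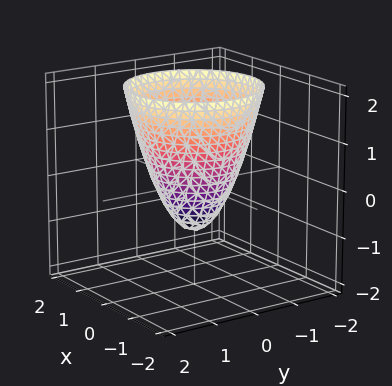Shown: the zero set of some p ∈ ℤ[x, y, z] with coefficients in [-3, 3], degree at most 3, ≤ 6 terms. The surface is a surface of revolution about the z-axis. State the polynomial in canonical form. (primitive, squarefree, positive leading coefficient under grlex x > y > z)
3*x^2 + 3*y^2 - 2*z - 2

(a) Degree: no degree-1 surface has this shape, so deg p = 2.
(b) Symmetries: the surface is invariant under rotation about z: p = q(x² + y², z).
(c) From the visible intercepts: a circular section at z = 0 has radius between 0 and 1; it meets the z-axis at z = -1 (among the integer gridlines).
(d) Putting this together gives p.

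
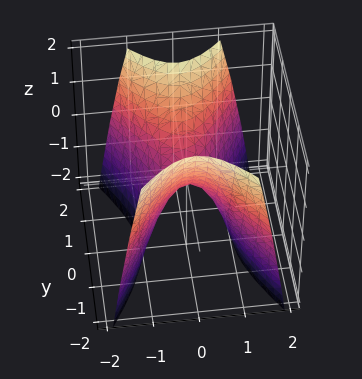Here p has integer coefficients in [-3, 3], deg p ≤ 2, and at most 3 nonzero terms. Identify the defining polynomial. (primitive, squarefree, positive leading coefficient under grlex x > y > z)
2*x^2 - y^2 + z

First, degree: a hyperbolic paraboloid; a quadric, so deg p = 2.
Then, symmetries: it's symmetric under x → −x, forcing even powers of x; mirror symmetry y ↦ −y ⇒ only even powers of y.
Next, from the visible intercepts: it meets the x-axis at x = 0 (among the integer gridlines); it crosses the z-axis at the gridline z = 0; one y-axis crossing is at y = 0.
Finally, these observations pin down the coefficients.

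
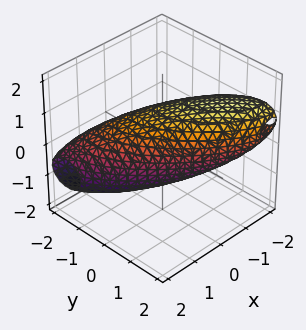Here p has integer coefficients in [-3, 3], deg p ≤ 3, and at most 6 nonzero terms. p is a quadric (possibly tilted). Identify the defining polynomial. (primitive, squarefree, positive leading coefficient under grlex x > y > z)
2*x^2 + 3*x*y + 2*x*z + 2*y^2 + 3*z^2 - 3

1. Degree: a generic line meets the surface in up to 2 points, so deg p = 2.
2. Observable constraints: the z-axis gridline crossings are at z ∈ {-1, 1}.
3. Solving for integer coefficients yields p as stated.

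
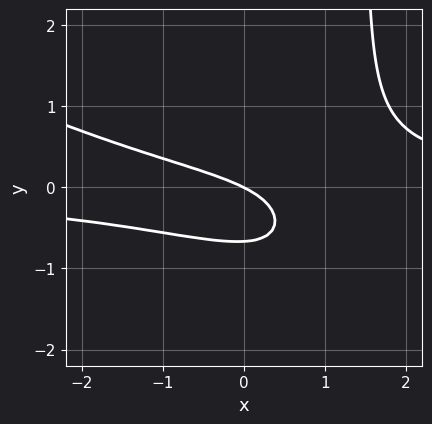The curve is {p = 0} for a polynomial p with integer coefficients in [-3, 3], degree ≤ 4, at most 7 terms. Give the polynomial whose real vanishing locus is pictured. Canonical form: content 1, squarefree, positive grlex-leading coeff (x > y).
x^2*y + 2*x*y^2 - 3*y^2 - x - 2*y

The degree is 3 — the shape is more complex than any degree-2 curve.
Against the integer gridlines: one y-axis crossing is at y = 0; it meets the x-axis at x = 0 (among the integer gridlines).
Fitting integer coefficients to these (and the overall shape) gives p.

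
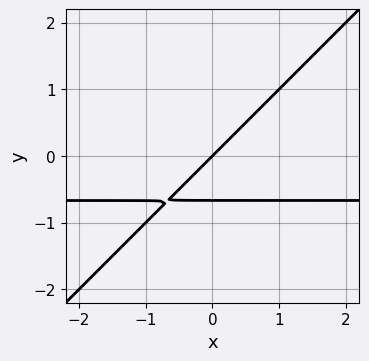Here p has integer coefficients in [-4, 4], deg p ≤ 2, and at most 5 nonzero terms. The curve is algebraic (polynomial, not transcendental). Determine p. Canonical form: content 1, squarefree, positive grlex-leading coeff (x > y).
First, deg p = 2.
Then, observable constraints: it meets the x-axis at x = 0 (among the integer gridlines); it meets the y-axis at y = 0 (among the integer gridlines).
Finally, together with the visible shape, these determine p as stated.

3*x*y - 3*y^2 + 2*x - 2*y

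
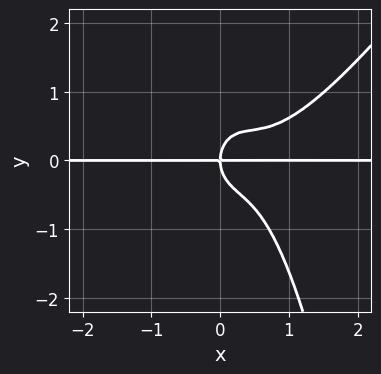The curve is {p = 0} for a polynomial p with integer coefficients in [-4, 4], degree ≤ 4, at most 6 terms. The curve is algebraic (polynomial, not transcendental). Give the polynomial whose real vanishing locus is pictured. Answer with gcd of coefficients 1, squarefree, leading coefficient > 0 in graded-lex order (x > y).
3*x^3*y - 2*x^2*y^2 - 3*x^2*y - 2*y^3 + 2*x*y

(a) deg p = 4. No degree-3 curve has this shape.
(b) From the visible intercepts: the visible x-axis segment lies entirely on the curve; it crosses the y-axis at the gridline y = 0.
(c) Matching integer coefficients to the picture gives p.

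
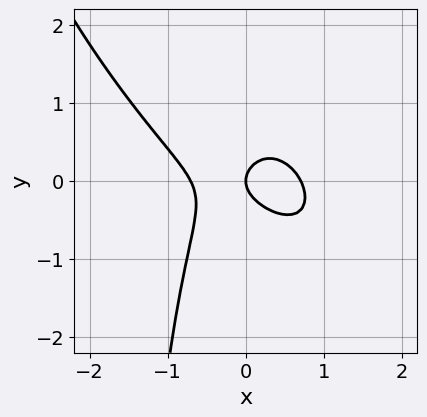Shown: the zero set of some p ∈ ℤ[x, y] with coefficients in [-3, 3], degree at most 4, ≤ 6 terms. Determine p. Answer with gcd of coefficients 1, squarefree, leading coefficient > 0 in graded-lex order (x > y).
2*x^3 + 2*x^2*y + x*y^2 + 2*y^2 - x

1. Degree: no degree-2 curve has this shape, so deg p = 3.
2. Reading off the gridlines: one y-axis crossing is at y = 0; one x-axis crossing is at x = 0.
3. Together with the visible shape, these determine p as stated.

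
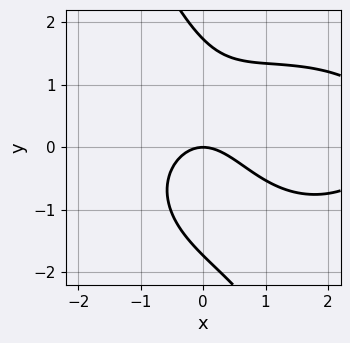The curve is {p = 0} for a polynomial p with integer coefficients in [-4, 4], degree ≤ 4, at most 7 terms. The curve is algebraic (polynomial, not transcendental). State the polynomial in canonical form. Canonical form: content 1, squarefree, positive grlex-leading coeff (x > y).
(a) The degree is 3 — the shape is more complex than any degree-2 curve.
(b) From the visible intercepts: one y-axis crossing is at y = 0; it crosses the x-axis at the gridline x = 0.
(c) These observations pin down the coefficients.

x^3 + 2*x*y^2 + y^3 - 3*x^2 - 3*y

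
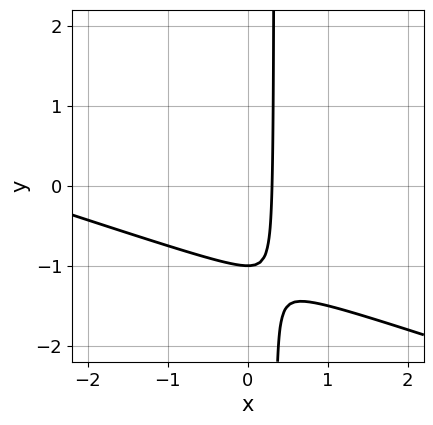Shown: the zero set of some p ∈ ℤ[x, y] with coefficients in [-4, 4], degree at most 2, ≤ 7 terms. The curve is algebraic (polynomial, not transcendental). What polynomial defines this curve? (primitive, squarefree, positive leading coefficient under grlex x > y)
1. Degree: a generic line meets the curve in up to 2 points, so deg p = 2.
2. Against the integer gridlines: one y-axis crossing is at y = -1.
3. Fitting integer coefficients to these (and the overall shape) gives p.

x^2 + 3*x*y + 3*x - y - 1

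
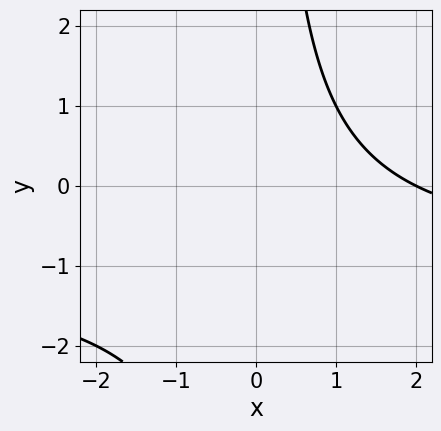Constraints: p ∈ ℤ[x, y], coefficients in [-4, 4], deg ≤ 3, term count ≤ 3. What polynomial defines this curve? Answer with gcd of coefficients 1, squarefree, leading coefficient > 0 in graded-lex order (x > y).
(a) deg p = 2. The shape is more complex than any degree-1 curve.
(b) Checking where it meets the axes: the curve avoids every integer y-axis point in the box; it meets the x-axis at x = 2 (among the integer gridlines).
(c) Assembling these constraints gives the stated polynomial.

x*y + x - 2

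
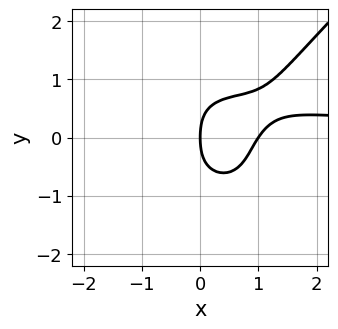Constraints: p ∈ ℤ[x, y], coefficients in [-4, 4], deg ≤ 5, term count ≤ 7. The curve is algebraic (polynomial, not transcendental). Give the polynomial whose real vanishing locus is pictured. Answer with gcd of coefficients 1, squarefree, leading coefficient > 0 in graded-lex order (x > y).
2*x^3*y - 2*y^4 - 3*x^2 - y^2 + 3*x

1. Degree: the shape is more complex than any degree-3 curve, so deg p = 4.
2. Checking where it meets the axes: it crosses the y-axis at the gridline y = 0; among the integer gridlines, it crosses the x-axis at x ∈ {0, 1}.
3. Matching integer coefficients to the picture gives p.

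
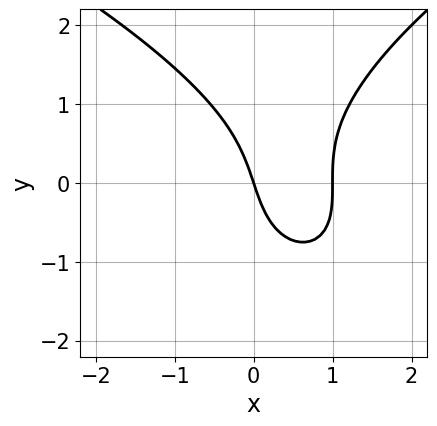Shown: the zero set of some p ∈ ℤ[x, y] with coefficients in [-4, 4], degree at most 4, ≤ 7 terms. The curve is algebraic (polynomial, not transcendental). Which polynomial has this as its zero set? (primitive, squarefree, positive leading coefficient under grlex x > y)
y^3 - 3*x^2 - x*y + 3*x + y

(a) deg p = 3. The shape is more complex than any degree-2 curve.
(b) Reading off the gridlines: among the integer gridlines, it crosses the x-axis at x ∈ {0, 1}; it crosses the y-axis at the gridline y = 0.
(c) Solving for integer coefficients yields p as stated.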